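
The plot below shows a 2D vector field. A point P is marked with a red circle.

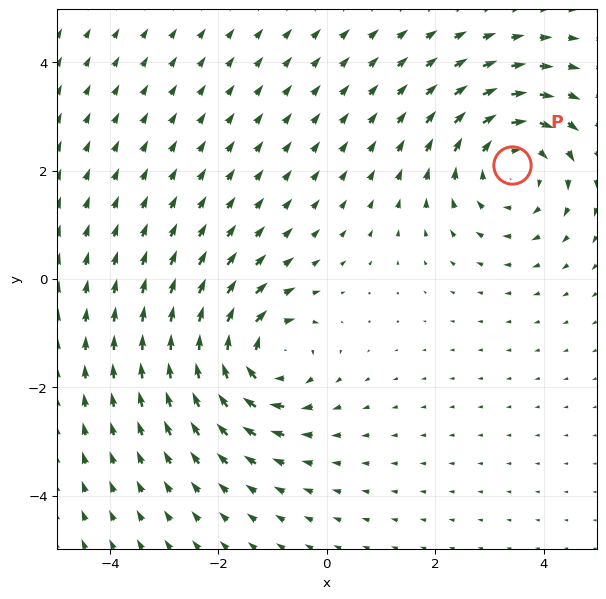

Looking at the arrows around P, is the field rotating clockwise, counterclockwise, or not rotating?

Near P at (3.4, 2.1) the arrows circulate clockwise. The curl (z-component) there is about -3; negative curl means clockwise rotation.

clockwise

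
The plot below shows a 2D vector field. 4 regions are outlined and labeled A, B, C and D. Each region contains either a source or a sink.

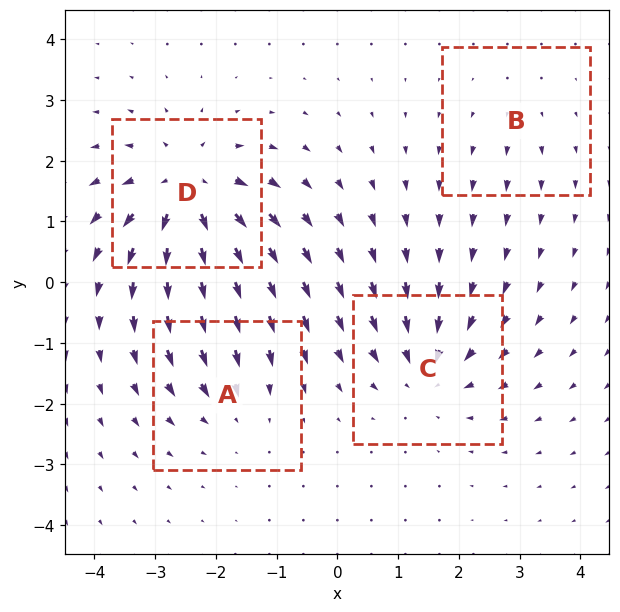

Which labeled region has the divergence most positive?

D

Divergence at each region's feature centre — A: about -4, B: about +2, C: about -5, D: about +8. Region D is most positive.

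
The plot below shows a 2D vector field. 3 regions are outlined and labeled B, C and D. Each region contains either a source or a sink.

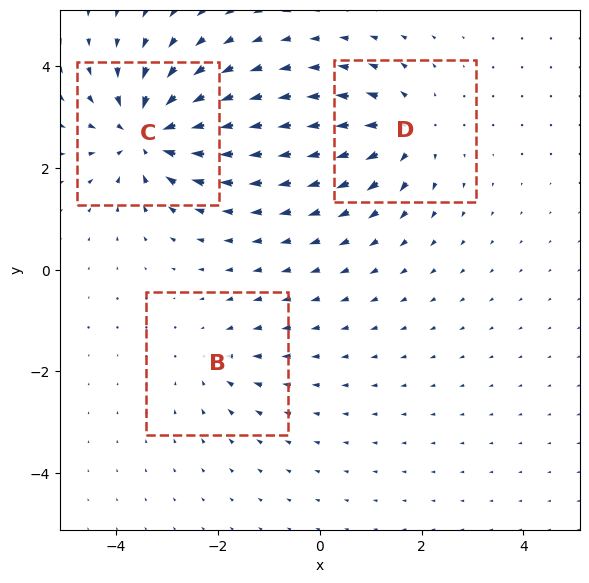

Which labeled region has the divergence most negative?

Divergence at each region's feature centre — B: about -2, C: about -6, D: about +4. Region C is most negative.

C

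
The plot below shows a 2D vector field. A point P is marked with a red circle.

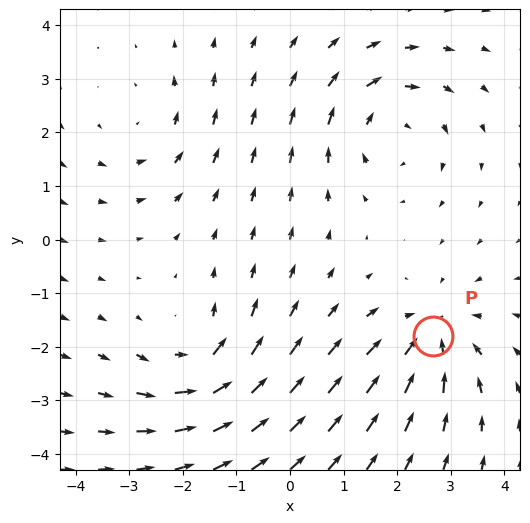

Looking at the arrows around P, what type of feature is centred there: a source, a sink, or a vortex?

At P (2.7, -1.8) the arrows converge inward. Divergence about -5, curl ≈0 — negative divergence with near-zero curl is a sink.

sink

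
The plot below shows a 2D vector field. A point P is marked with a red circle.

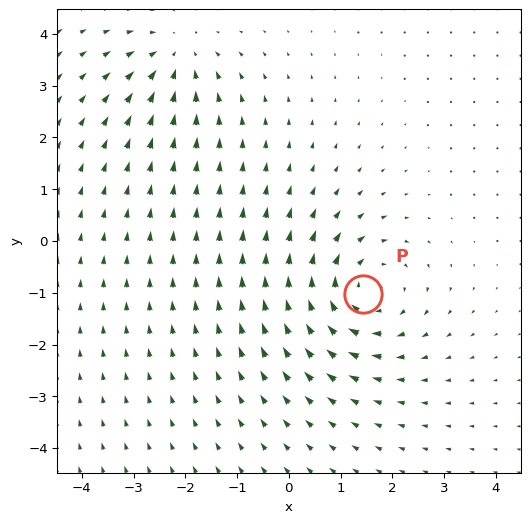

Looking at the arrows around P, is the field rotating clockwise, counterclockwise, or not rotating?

clockwise

Near P at (1.4, -1.0) the arrows circulate clockwise. The curl (z-component) there is about -4; negative curl means clockwise rotation.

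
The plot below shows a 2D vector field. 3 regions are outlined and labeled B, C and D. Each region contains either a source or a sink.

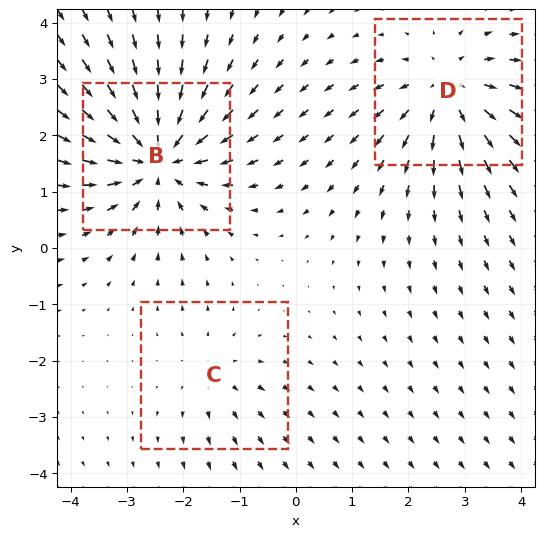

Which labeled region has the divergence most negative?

B

Divergence at each region's feature centre — B: about -5, C: about +2, D: about +4. Region B is most negative.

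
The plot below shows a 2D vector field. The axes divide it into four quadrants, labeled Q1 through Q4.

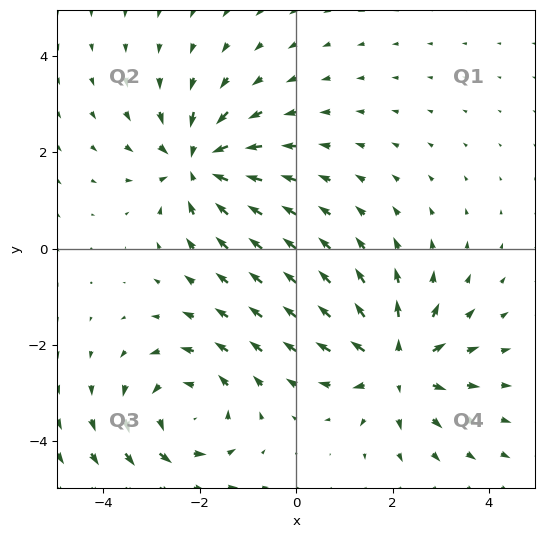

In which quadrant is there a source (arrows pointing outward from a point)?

Q4

The source sits at approximately (2.1, -2.4), which lies in quadrant Q4. The divergence there is about +4, positive as expected for a source.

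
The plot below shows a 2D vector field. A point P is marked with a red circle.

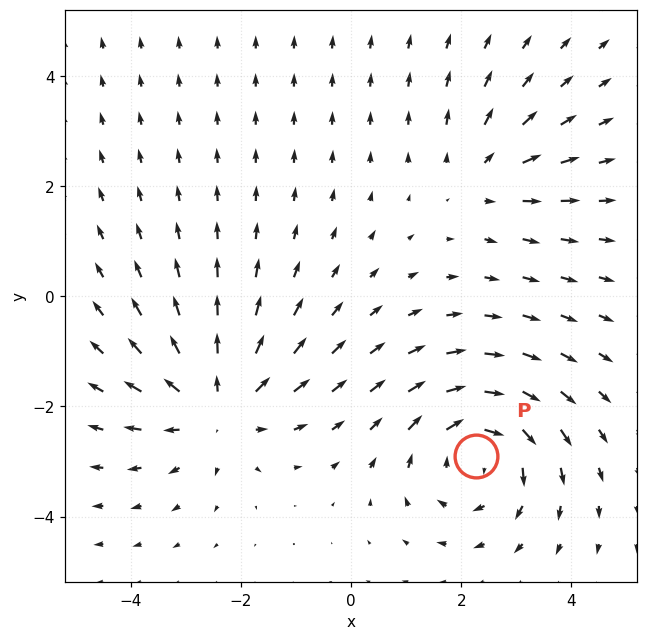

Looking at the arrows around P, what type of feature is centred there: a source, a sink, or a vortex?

vortex

At P (2.3, -2.9) the arrows circulate clockwise. Divergence ≈0, curl about -5 — near-zero divergence with nonzero curl is a vortex.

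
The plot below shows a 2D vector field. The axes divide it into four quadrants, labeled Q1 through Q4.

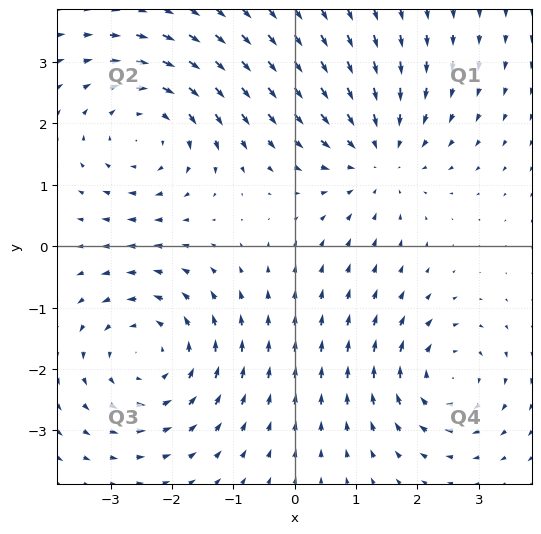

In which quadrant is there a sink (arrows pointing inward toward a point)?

The sink sits at approximately (1.3, 1.5), which lies in quadrant Q1. The divergence there is about -3, negative as expected for a sink.

Q1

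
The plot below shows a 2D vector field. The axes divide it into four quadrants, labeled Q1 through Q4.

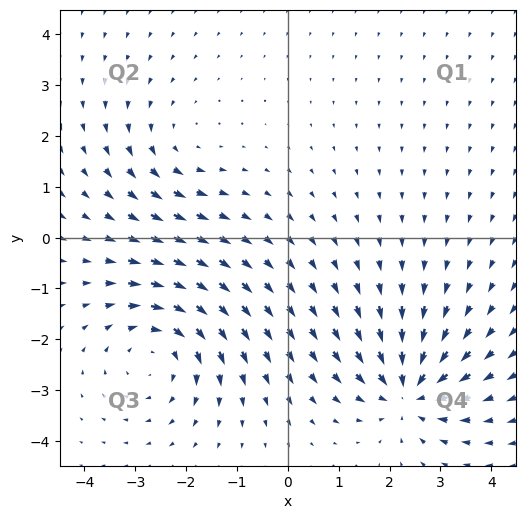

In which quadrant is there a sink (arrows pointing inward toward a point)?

The sink sits at approximately (2.4, -3.0), which lies in quadrant Q4. The divergence there is about -5, negative as expected for a sink.

Q4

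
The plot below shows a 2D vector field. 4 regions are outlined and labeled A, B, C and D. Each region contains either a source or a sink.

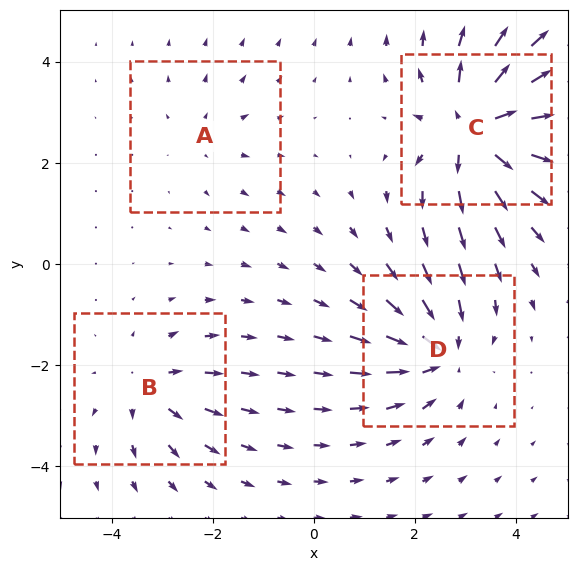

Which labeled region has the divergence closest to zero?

A

Divergence at each region's feature centre — A: about +2, B: about +4, C: about +8, D: about -5. Region A is closest to zero.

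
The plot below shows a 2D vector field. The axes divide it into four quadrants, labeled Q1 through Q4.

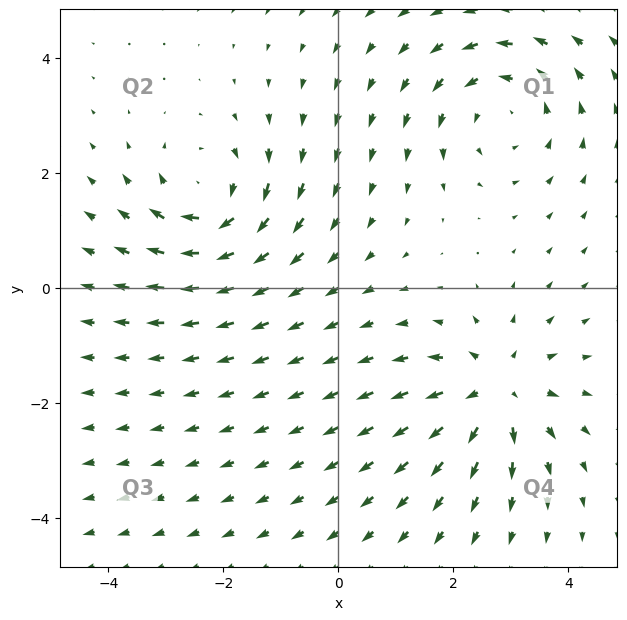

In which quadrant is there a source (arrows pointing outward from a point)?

The source sits at approximately (2.7, -1.8), which lies in quadrant Q4. The divergence there is about +4, positive as expected for a source.

Q4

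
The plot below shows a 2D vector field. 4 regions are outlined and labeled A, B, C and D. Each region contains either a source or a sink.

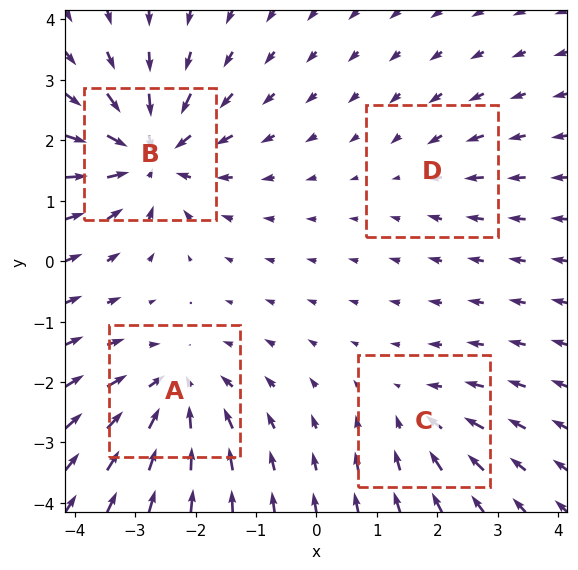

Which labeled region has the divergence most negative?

B

Divergence at each region's feature centre — A: about -6, B: about -8, C: about -4, D: about -2. Region B is most negative.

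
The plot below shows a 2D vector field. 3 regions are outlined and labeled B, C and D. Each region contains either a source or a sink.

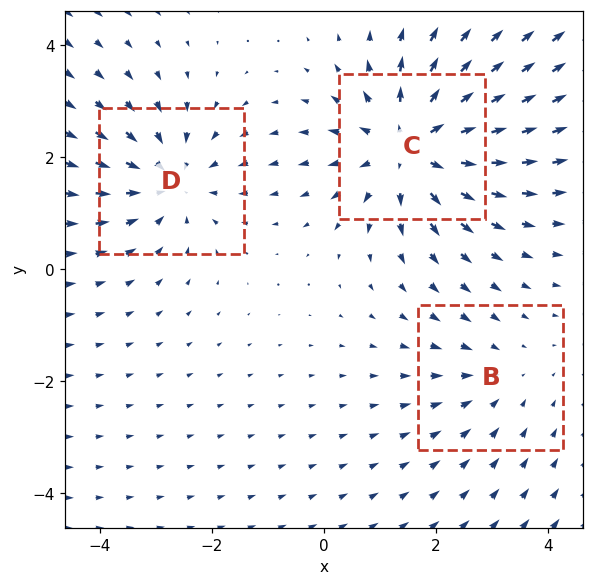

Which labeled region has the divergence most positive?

C

Divergence at each region's feature centre — B: about -2, C: about +4, D: about -3. Region C is most positive.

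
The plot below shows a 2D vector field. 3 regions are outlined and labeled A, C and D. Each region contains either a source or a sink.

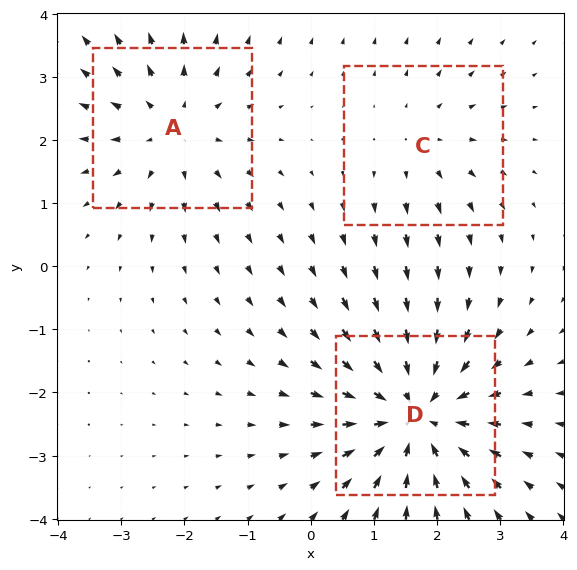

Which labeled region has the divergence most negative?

D

Divergence at each region's feature centre — A: about +3, C: about +2, D: about -4. Region D is most negative.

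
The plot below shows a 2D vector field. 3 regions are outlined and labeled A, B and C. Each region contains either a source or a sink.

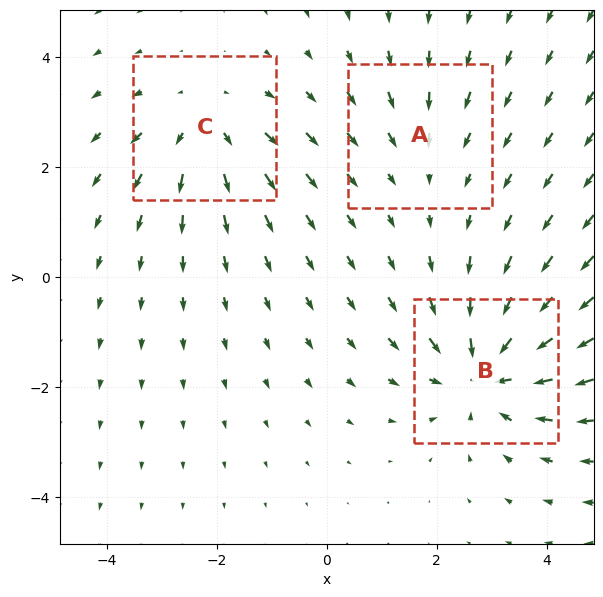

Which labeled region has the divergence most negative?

B

Divergence at each region's feature centre — A: about -2, B: about -4, C: about +3. Region B is most negative.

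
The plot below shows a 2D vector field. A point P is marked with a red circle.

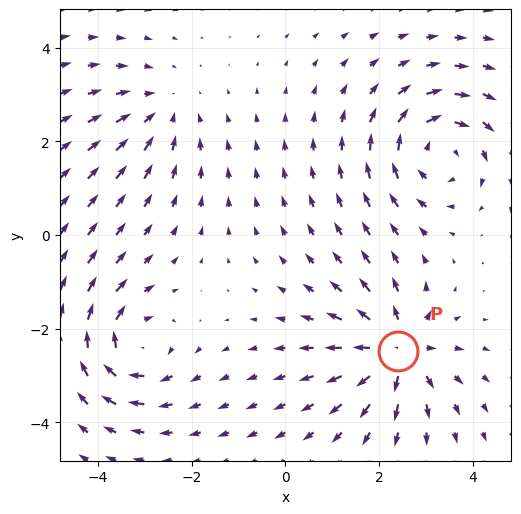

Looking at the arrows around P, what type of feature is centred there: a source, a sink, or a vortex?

At P (2.4, -2.5) the arrows spread outward. Divergence about +6, curl ≈0 — positive divergence with near-zero curl is a source.

source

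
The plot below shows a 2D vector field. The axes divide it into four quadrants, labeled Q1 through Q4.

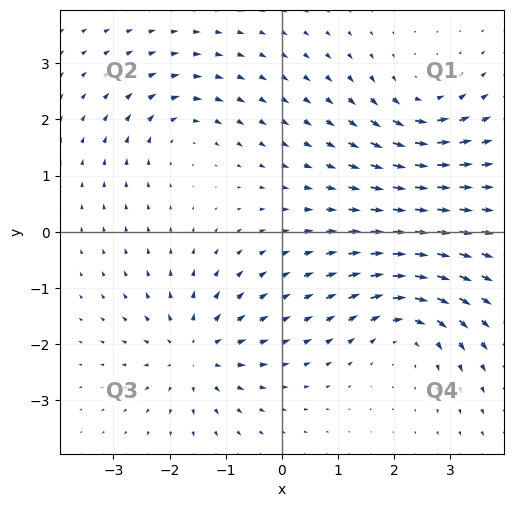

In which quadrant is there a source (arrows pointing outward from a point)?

Q3

The source sits at approximately (-1.5, -2.1), which lies in quadrant Q3. The divergence there is about +4, positive as expected for a source.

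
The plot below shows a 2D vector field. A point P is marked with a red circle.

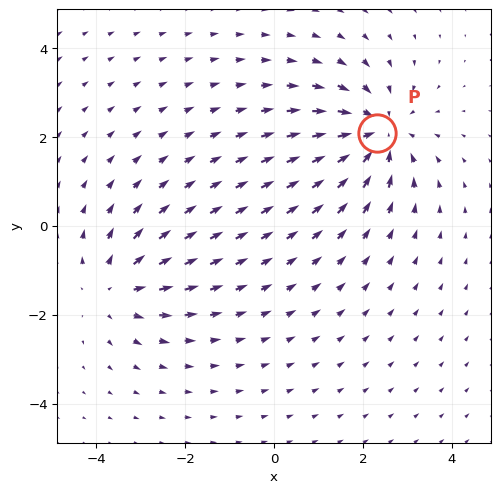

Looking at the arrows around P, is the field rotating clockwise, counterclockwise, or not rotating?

not rotating

Near P at (2.3, 2.1) the arrows show no circulation. The curl there is ≈0.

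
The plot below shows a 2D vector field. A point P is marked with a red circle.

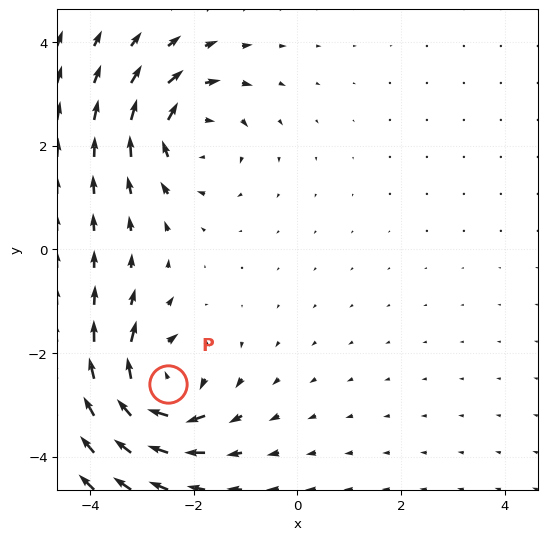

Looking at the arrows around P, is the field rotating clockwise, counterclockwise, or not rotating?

Near P at (-2.5, -2.6) the arrows circulate clockwise. The curl (z-component) there is about -5; negative curl means clockwise rotation.

clockwise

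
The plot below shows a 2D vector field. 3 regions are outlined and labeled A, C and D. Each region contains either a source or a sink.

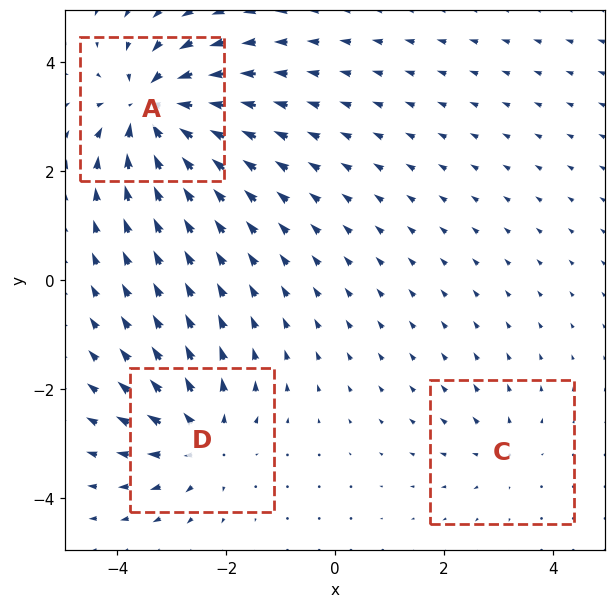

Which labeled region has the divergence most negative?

Divergence at each region's feature centre — A: about -6, C: about +2, D: about +4. Region A is most negative.

A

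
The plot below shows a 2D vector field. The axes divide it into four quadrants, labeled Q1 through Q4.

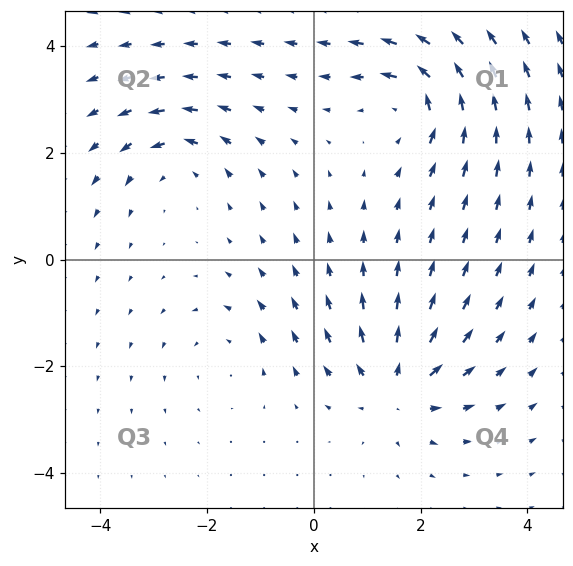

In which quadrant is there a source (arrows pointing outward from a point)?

The source sits at approximately (1.5, -2.4), which lies in quadrant Q4. The divergence there is about +5, positive as expected for a source.

Q4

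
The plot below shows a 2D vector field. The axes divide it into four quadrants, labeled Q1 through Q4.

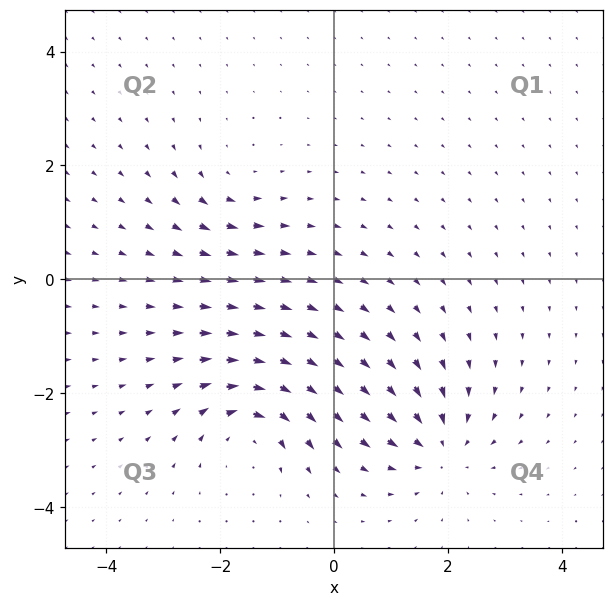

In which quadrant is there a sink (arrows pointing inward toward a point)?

Q4

The sink sits at approximately (1.9, -3.0), which lies in quadrant Q4. The divergence there is about -6, negative as expected for a sink.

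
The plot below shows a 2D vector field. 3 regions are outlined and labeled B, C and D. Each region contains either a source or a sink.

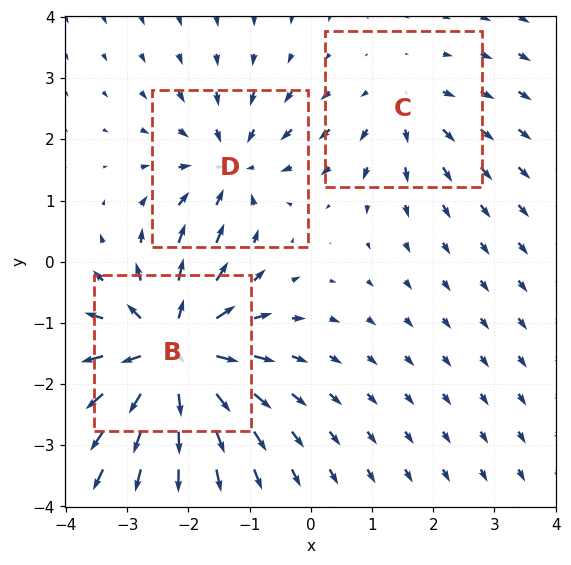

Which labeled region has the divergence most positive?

Divergence at each region's feature centre — B: about +6, C: about +2, D: about -3. Region B is most positive.

B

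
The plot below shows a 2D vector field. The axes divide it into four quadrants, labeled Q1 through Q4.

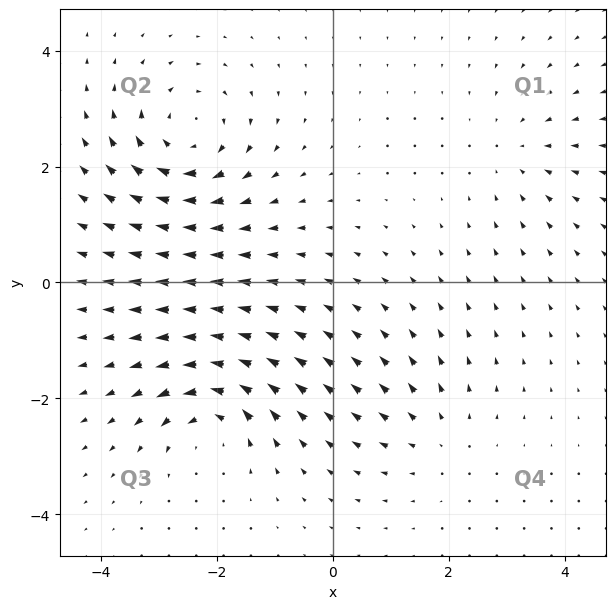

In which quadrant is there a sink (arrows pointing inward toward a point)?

Q1

The sink sits at approximately (3.2, 2.2), which lies in quadrant Q1. The divergence there is about -2, negative as expected for a sink.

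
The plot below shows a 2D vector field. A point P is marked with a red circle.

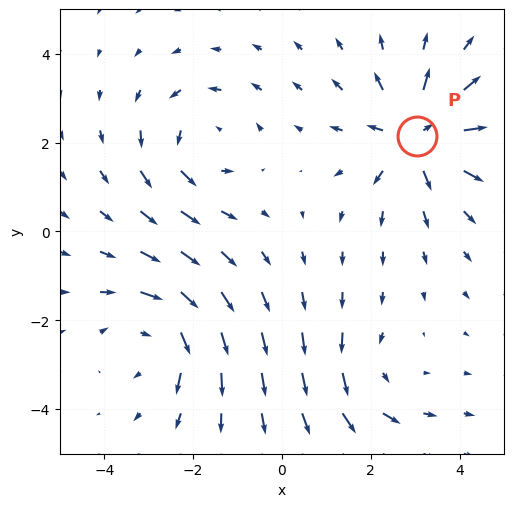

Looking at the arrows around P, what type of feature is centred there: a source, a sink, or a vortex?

At P (3.0, 2.1) the arrows spread outward. Divergence about +6, curl ≈0 — positive divergence with near-zero curl is a source.

source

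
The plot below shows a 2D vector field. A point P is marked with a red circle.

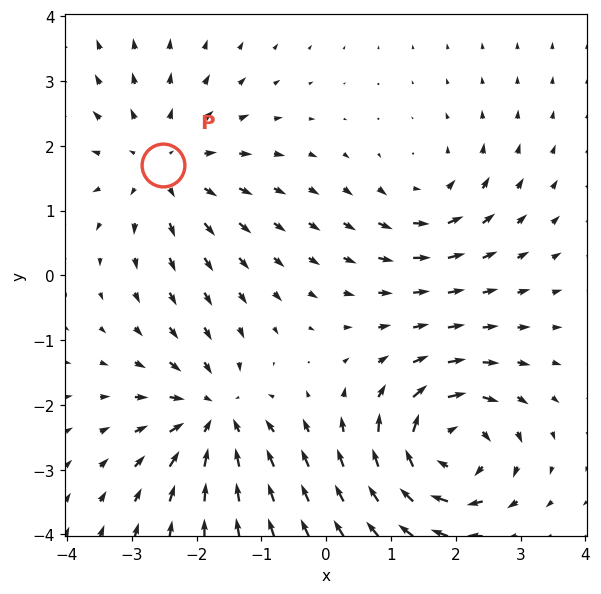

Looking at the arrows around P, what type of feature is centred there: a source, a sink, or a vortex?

At P (-2.5, 1.7) the arrows spread outward. Divergence about +3, curl ≈0 — positive divergence with near-zero curl is a source.

source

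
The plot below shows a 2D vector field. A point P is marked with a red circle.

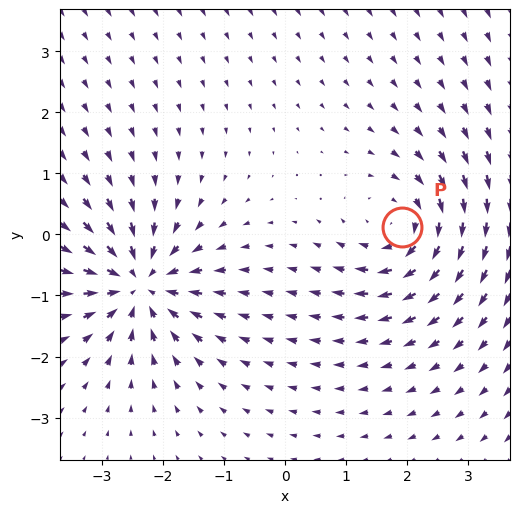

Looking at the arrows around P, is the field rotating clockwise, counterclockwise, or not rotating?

Near P at (1.9, 0.1) the arrows circulate clockwise. The curl (z-component) there is about -3; negative curl means clockwise rotation.

clockwise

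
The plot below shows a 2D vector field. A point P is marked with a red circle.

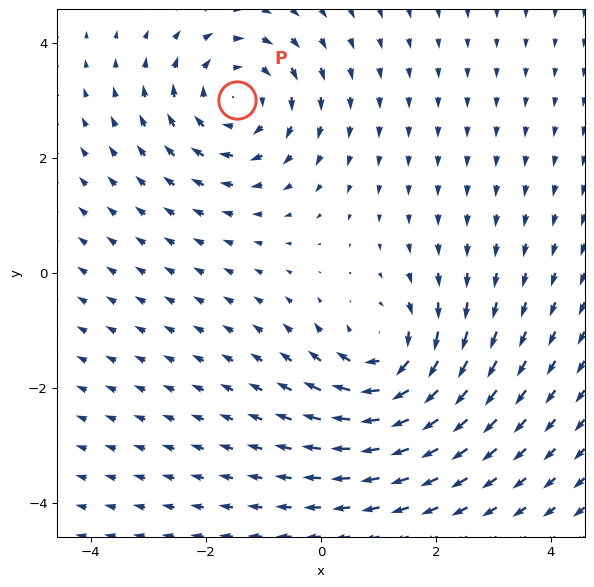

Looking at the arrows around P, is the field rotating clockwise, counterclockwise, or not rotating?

clockwise

Near P at (-1.5, 3.0) the arrows circulate clockwise. The curl (z-component) there is about -4; negative curl means clockwise rotation.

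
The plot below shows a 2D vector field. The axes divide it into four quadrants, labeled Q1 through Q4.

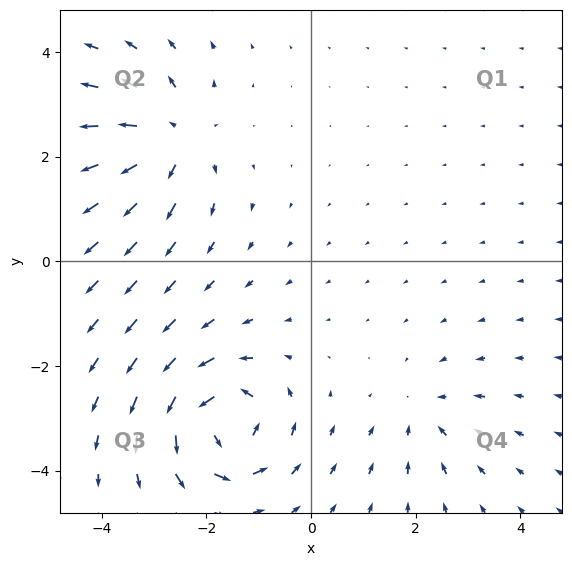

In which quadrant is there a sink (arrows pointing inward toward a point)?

Q4

The sink sits at approximately (2.2, -2.9), which lies in quadrant Q4. The divergence there is about -3, negative as expected for a sink.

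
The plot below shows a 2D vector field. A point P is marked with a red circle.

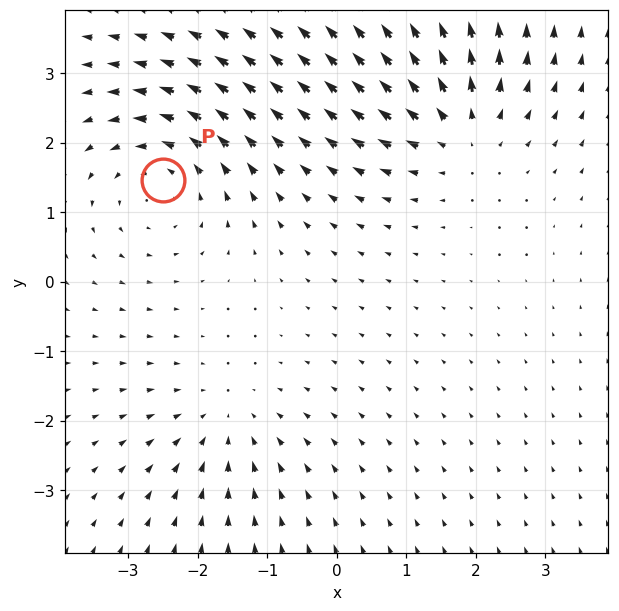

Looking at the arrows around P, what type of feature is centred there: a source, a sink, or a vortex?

At P (-2.5, 1.5) the arrows circulate counterclockwise. Divergence ≈0, curl about +3 — near-zero divergence with nonzero curl is a vortex.

vortex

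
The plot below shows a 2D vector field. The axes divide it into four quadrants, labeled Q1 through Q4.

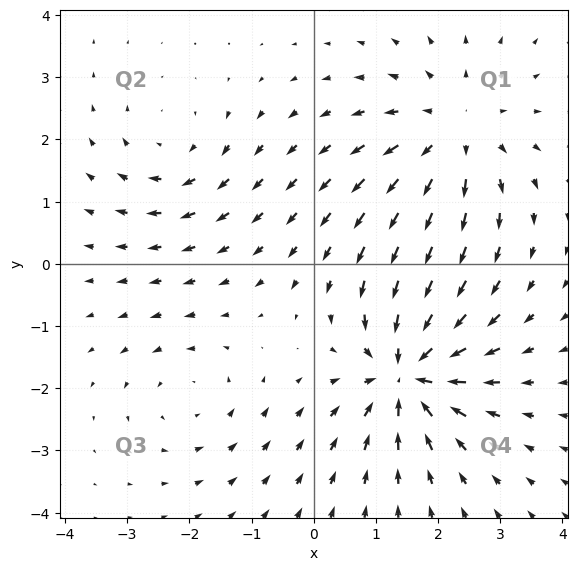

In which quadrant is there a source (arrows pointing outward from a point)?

Q1

The source sits at approximately (2.3, 2.1), which lies in quadrant Q1. The divergence there is about +4, positive as expected for a source.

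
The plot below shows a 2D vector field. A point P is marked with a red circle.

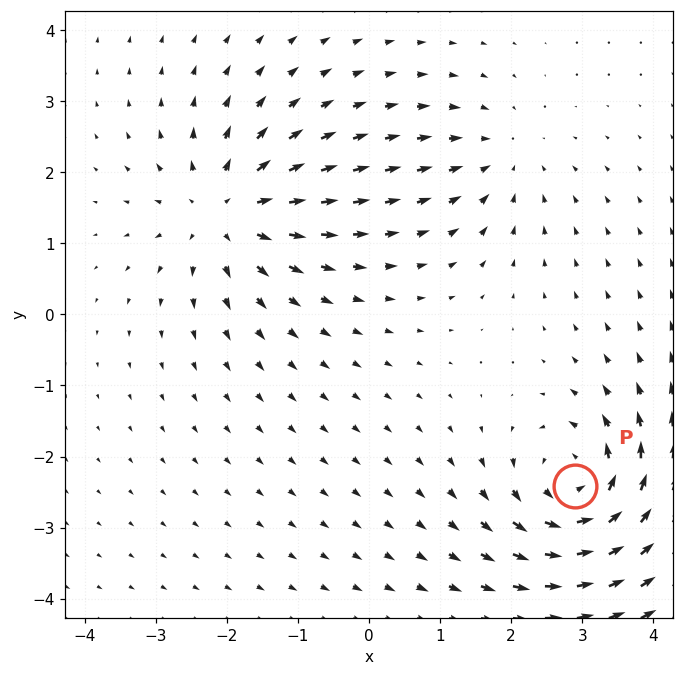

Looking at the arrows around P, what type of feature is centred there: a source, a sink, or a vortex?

At P (2.9, -2.4) the arrows circulate counterclockwise. Divergence ≈0, curl about +6 — near-zero divergence with nonzero curl is a vortex.

vortex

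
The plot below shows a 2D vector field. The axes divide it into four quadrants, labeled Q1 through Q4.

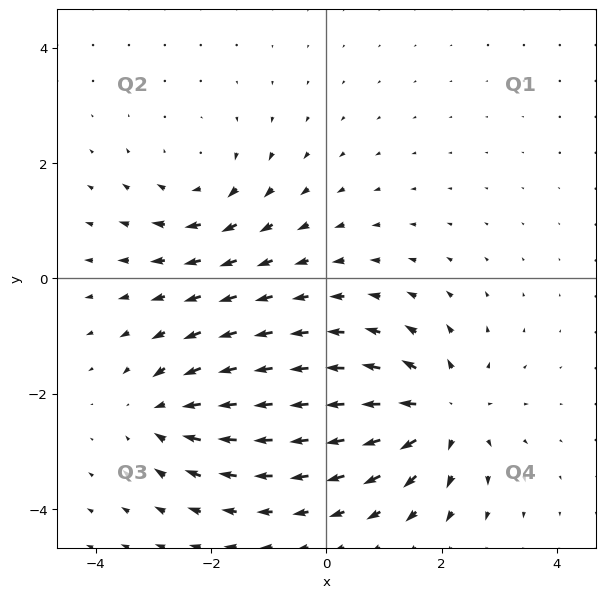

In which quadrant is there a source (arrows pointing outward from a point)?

The source sits at approximately (2.0, -2.3), which lies in quadrant Q4. The divergence there is about +4, positive as expected for a source.

Q4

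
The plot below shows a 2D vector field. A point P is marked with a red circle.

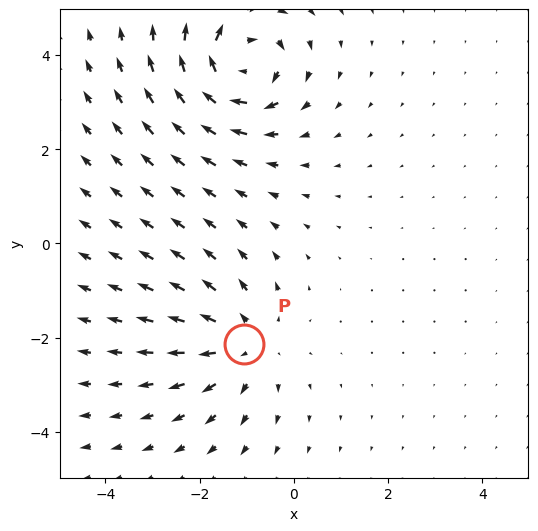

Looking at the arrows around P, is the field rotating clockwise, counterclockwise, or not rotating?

not rotating

Near P at (-1.1, -2.1) the arrows show no circulation. The curl there is ≈0.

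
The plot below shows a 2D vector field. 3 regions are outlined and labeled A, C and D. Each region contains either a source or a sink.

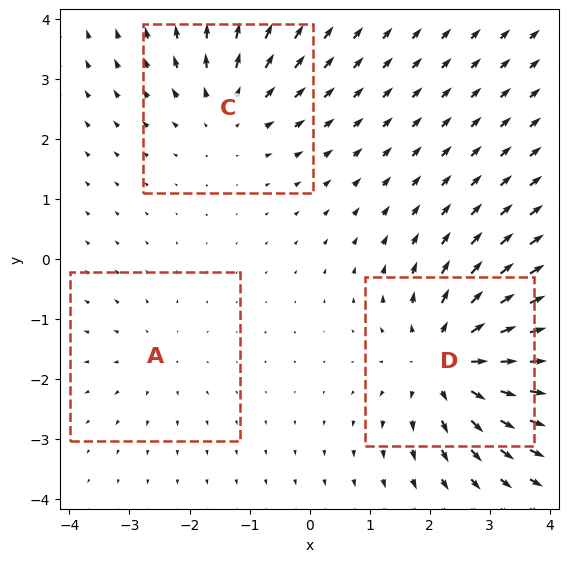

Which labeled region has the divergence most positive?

D

Divergence at each region's feature centre — A: about +2, C: about +3, D: about +5. Region D is most positive.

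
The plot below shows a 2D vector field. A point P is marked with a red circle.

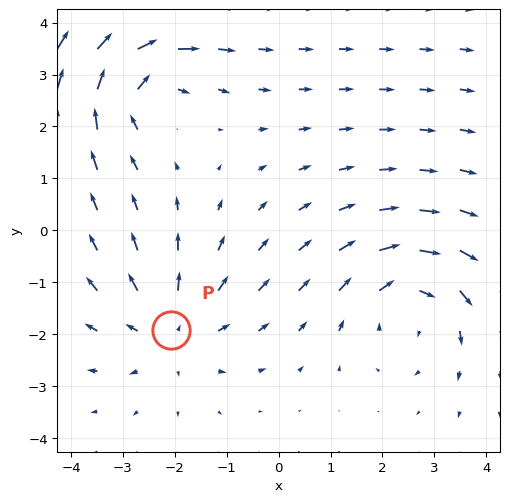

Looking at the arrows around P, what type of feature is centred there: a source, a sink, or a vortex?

source

At P (-2.1, -1.9) the arrows spread outward. Divergence about +4, curl ≈0 — positive divergence with near-zero curl is a source.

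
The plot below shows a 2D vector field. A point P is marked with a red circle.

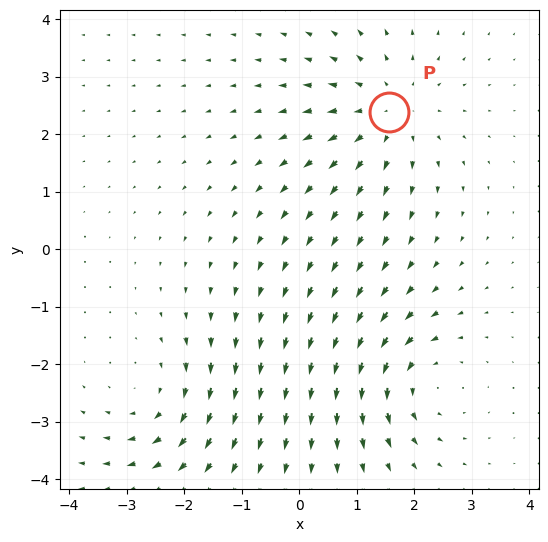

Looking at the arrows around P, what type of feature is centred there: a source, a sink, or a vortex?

At P (1.6, 2.4) the arrows spread outward. Divergence about +3, curl ≈0 — positive divergence with near-zero curl is a source.

source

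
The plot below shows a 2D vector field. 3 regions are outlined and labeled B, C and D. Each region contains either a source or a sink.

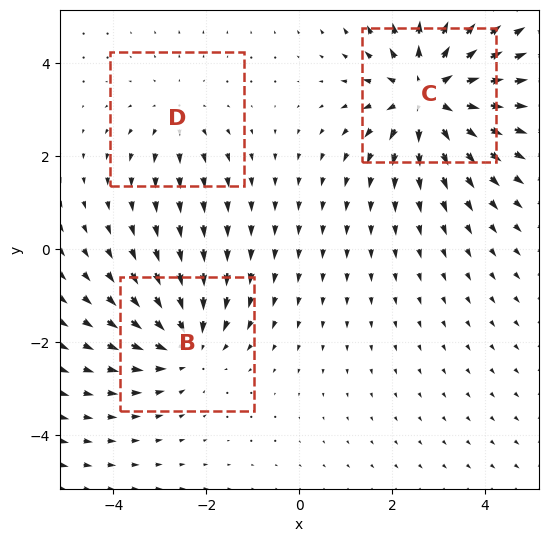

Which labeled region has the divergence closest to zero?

Divergence at each region's feature centre — B: about -3, C: about +4, D: about +2. Region D is closest to zero.

D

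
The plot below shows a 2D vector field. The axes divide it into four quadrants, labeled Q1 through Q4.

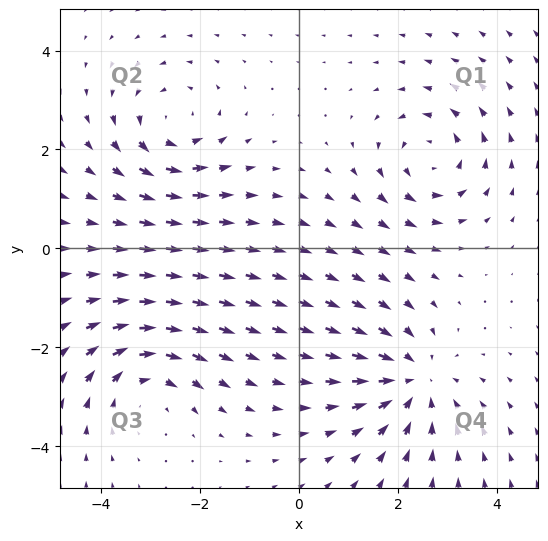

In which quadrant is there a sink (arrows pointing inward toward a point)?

The sink sits at approximately (2.3, -2.7), which lies in quadrant Q4. The divergence there is about -4, negative as expected for a sink.

Q4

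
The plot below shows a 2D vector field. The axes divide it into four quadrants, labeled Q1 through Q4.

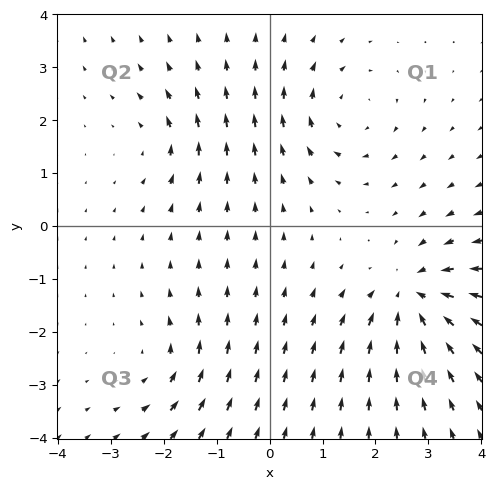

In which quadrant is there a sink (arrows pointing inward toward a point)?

Q4

The sink sits at approximately (2.7, -1.3), which lies in quadrant Q4. The divergence there is about -6, negative as expected for a sink.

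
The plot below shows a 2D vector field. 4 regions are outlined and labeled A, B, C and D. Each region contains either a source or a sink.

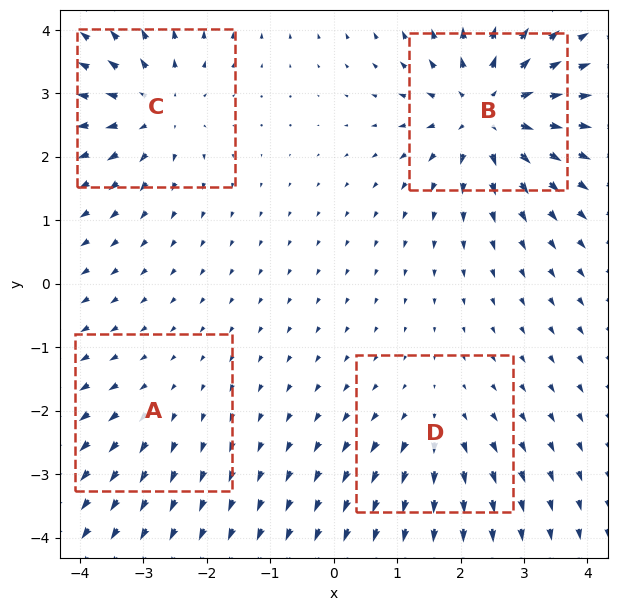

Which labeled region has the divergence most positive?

B

Divergence at each region's feature centre — A: about +2, B: about +7, C: about +5, D: about +3. Region B is most positive.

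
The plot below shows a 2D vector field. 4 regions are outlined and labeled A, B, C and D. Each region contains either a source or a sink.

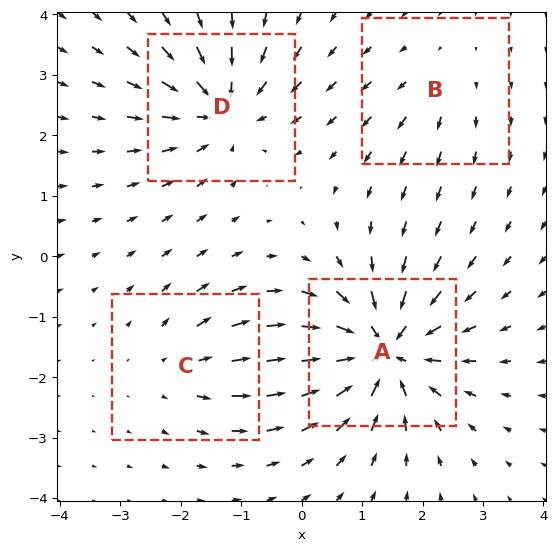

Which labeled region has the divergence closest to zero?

Divergence at each region's feature centre — A: about -8, B: about +2, C: about +3, D: about -6. Region B is closest to zero.

B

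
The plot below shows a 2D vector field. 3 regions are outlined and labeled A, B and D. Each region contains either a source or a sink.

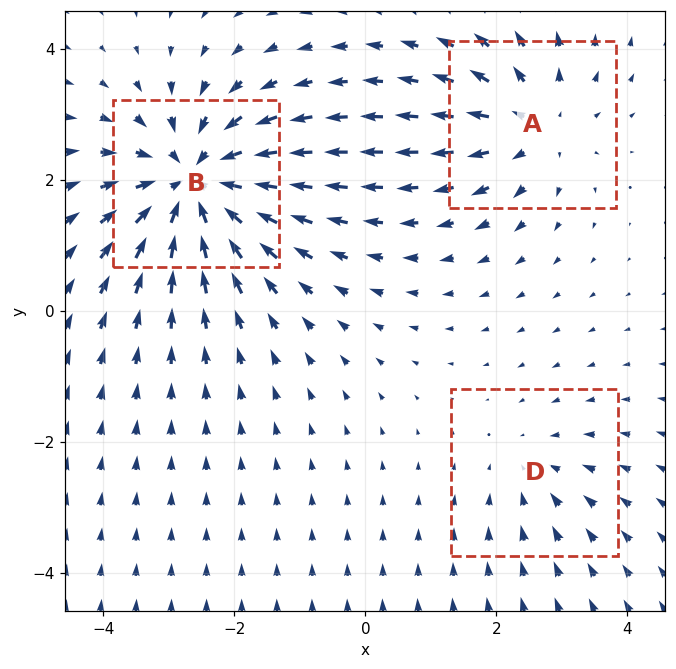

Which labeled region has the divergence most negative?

B

Divergence at each region's feature centre — A: about +3, B: about -5, D: about -2. Region B is most negative.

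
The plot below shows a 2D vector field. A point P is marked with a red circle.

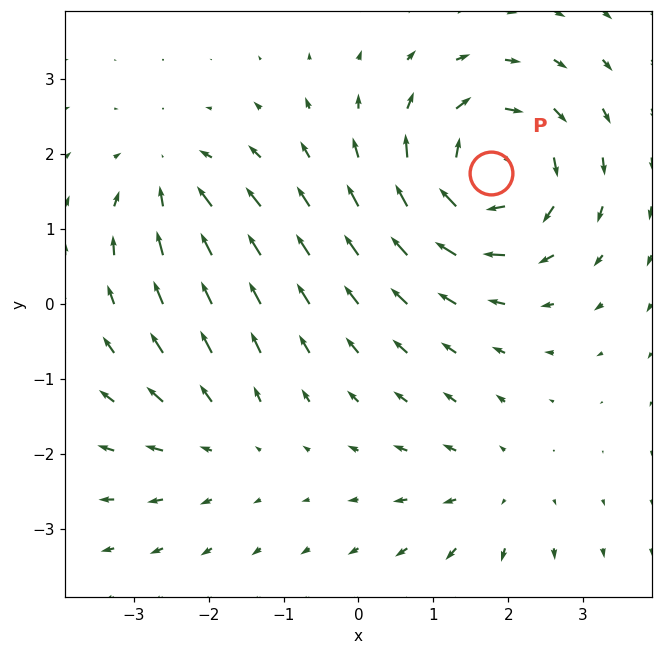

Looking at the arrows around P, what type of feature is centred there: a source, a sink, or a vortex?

At P (1.8, 1.8) the arrows circulate clockwise. Divergence ≈0, curl about -6 — near-zero divergence with nonzero curl is a vortex.

vortex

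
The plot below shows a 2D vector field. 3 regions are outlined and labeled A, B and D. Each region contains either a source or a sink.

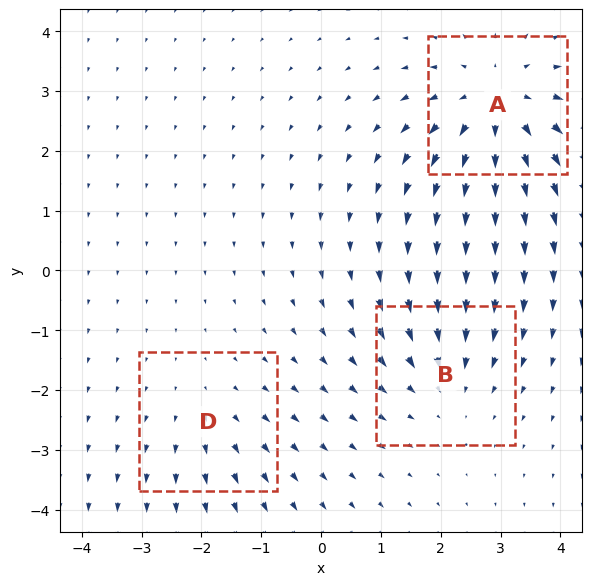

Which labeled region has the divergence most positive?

A

Divergence at each region's feature centre — A: about +4, B: about -3, D: about +2. Region A is most positive.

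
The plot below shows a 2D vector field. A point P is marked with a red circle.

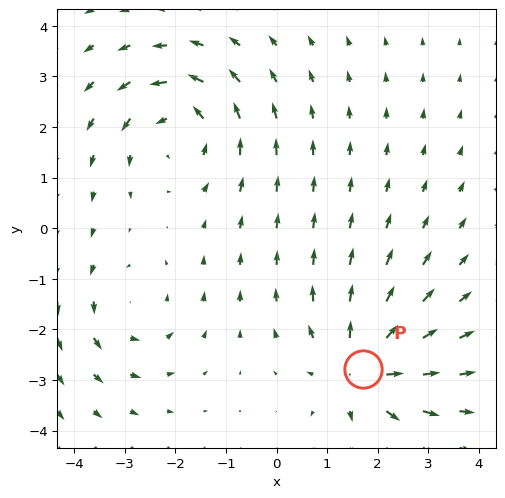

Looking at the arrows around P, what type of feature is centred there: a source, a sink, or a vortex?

At P (1.7, -2.8) the arrows spread outward. Divergence about +5, curl ≈0 — positive divergence with near-zero curl is a source.

source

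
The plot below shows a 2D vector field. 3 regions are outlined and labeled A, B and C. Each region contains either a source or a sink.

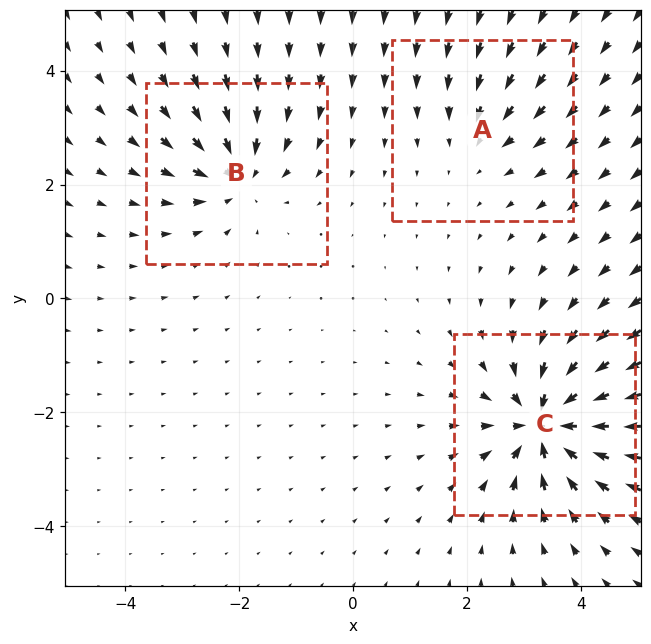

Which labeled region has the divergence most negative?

Divergence at each region's feature centre — A: about -2, B: about -4, C: about -6. Region C is most negative.

C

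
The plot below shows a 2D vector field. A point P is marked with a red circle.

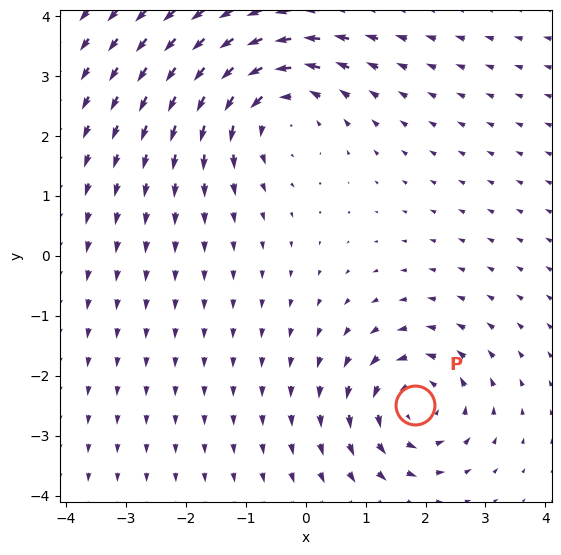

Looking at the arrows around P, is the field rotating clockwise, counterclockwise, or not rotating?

counterclockwise

Near P at (1.8, -2.5) the arrows circulate counterclockwise. The curl (z-component) there is about +5; positive curl means counterclockwise rotation.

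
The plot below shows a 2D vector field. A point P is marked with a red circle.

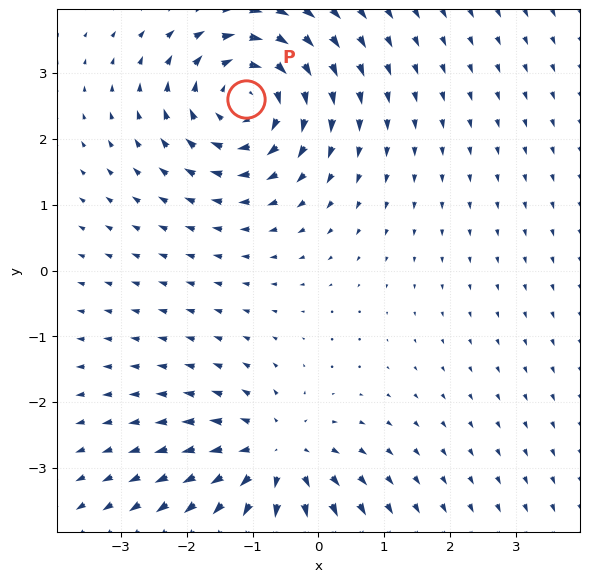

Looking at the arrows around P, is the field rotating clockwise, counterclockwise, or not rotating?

Near P at (-1.1, 2.6) the arrows circulate clockwise. The curl (z-component) there is about -4; negative curl means clockwise rotation.

clockwise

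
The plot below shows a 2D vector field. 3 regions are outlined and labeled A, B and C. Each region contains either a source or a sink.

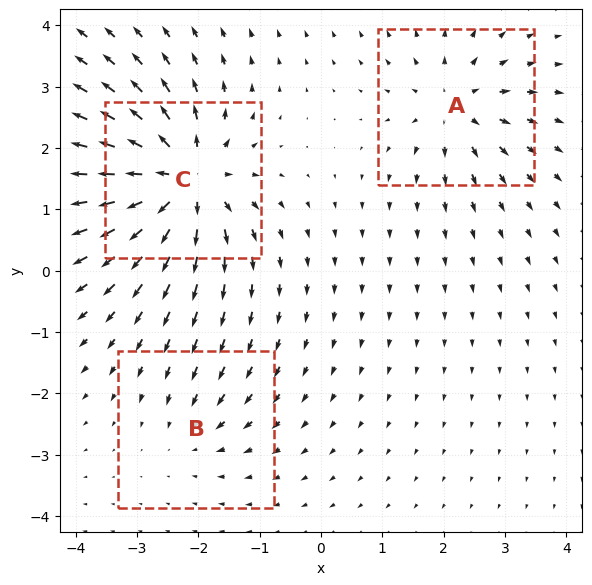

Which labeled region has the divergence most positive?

Divergence at each region's feature centre — A: about +4, B: about -2, C: about +7. Region C is most positive.

C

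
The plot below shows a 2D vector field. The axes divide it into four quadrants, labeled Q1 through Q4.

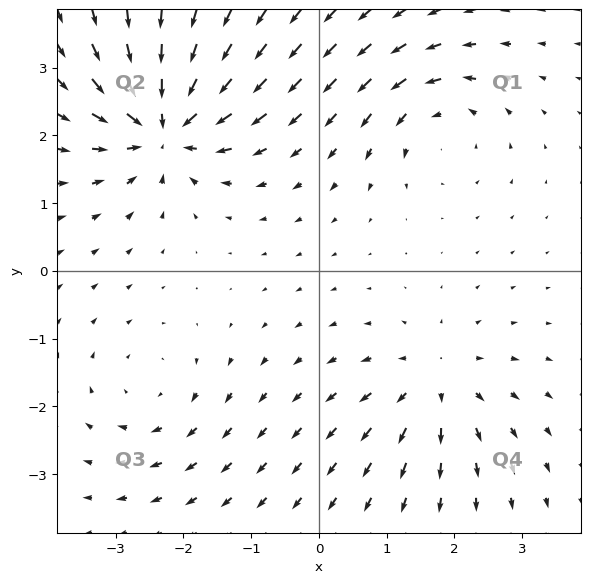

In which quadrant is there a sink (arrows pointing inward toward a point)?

Q2

The sink sits at approximately (-2.3, 2.1), which lies in quadrant Q2. The divergence there is about -6, negative as expected for a sink.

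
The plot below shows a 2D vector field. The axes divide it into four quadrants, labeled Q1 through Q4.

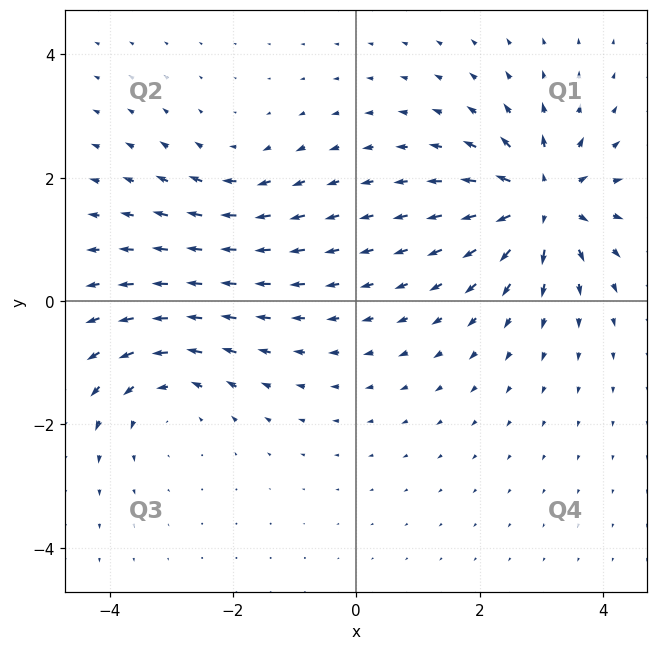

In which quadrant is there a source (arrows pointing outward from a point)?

The source sits at approximately (3.0, 1.6), which lies in quadrant Q1. The divergence there is about +7, positive as expected for a source.

Q1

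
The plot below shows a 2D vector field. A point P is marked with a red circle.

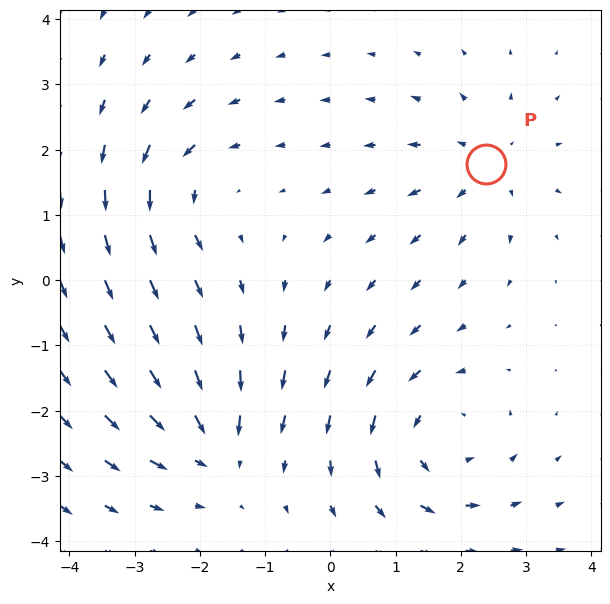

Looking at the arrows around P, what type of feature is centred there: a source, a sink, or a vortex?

source

At P (2.4, 1.8) the arrows spread outward. Divergence about +3, curl ≈0 — positive divergence with near-zero curl is a source.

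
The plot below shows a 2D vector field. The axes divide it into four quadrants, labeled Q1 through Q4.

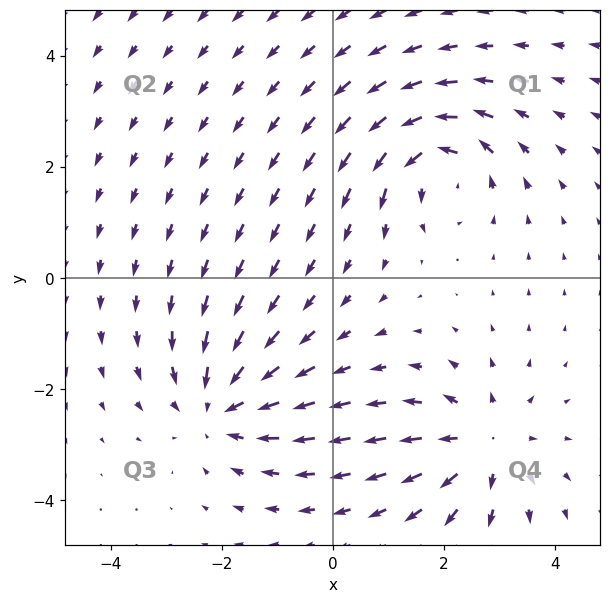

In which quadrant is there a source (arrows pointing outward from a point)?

The source sits at approximately (2.7, -3.0), which lies in quadrant Q4. The divergence there is about +4, positive as expected for a source.

Q4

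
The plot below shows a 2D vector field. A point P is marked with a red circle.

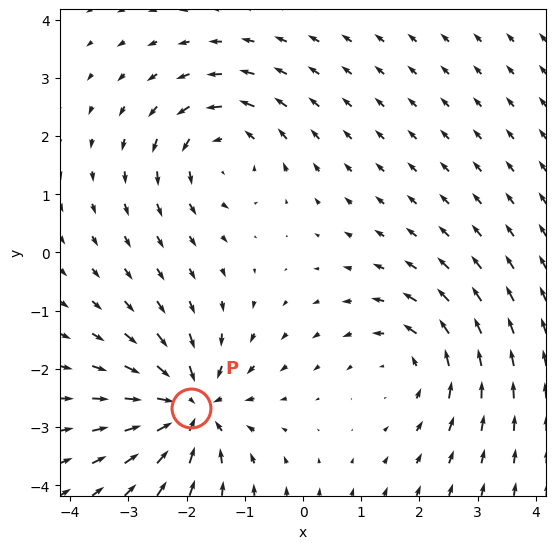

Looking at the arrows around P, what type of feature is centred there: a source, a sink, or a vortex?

At P (-1.9, -2.7) the arrows converge inward. Divergence about -5, curl ≈0 — negative divergence with near-zero curl is a sink.

sink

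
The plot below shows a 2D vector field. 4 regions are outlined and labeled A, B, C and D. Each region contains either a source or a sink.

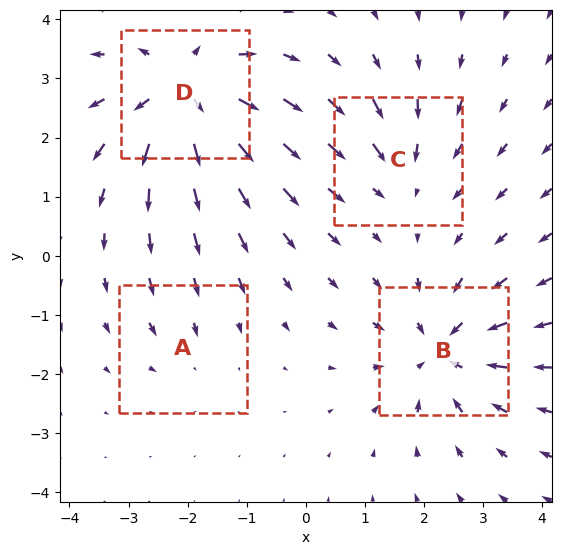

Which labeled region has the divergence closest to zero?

A

Divergence at each region's feature centre — A: about -2, B: about -6, C: about -3, D: about +7. Region A is closest to zero.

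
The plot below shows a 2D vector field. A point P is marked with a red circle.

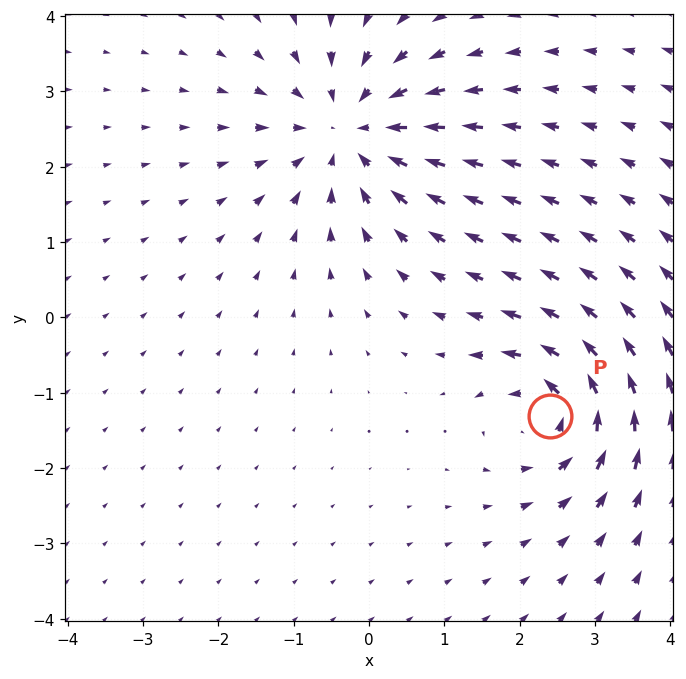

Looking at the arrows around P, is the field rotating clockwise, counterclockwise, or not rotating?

counterclockwise

Near P at (2.4, -1.3) the arrows circulate counterclockwise. The curl (z-component) there is about +5; positive curl means counterclockwise rotation.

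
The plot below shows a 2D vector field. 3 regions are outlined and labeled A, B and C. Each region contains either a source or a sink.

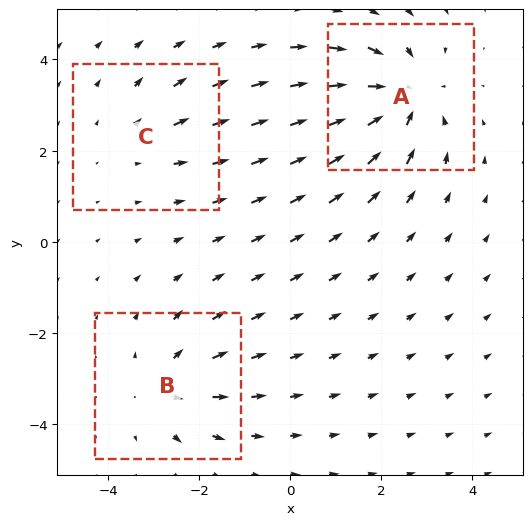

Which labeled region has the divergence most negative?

Divergence at each region's feature centre — A: about -4, B: about +3, C: about +2. Region A is most negative.

A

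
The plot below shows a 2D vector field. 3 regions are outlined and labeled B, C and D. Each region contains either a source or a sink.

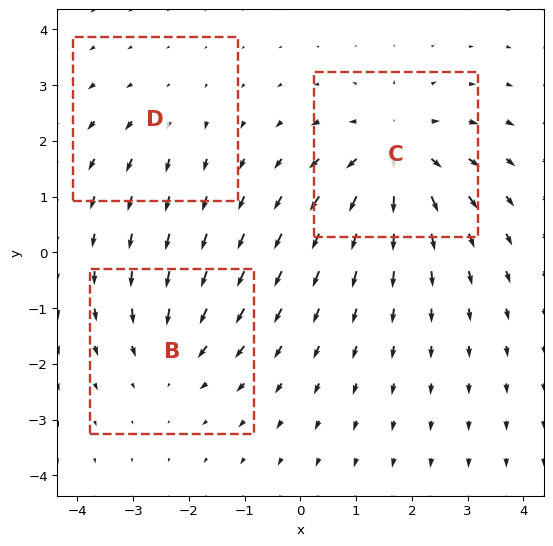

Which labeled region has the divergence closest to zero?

Divergence at each region's feature centre — B: about -3, C: about +5, D: about +2. Region D is closest to zero.

D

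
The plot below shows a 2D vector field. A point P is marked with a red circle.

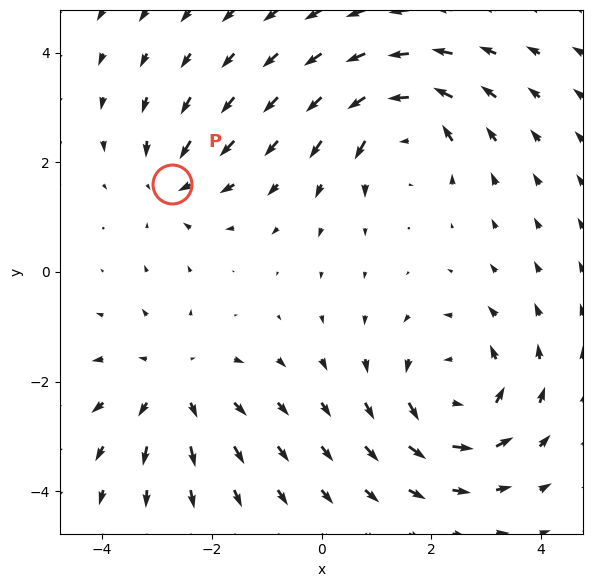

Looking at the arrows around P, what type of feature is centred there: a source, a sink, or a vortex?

At P (-2.7, 1.6) the arrows converge inward. Divergence about -3, curl ≈0 — negative divergence with near-zero curl is a sink.

sink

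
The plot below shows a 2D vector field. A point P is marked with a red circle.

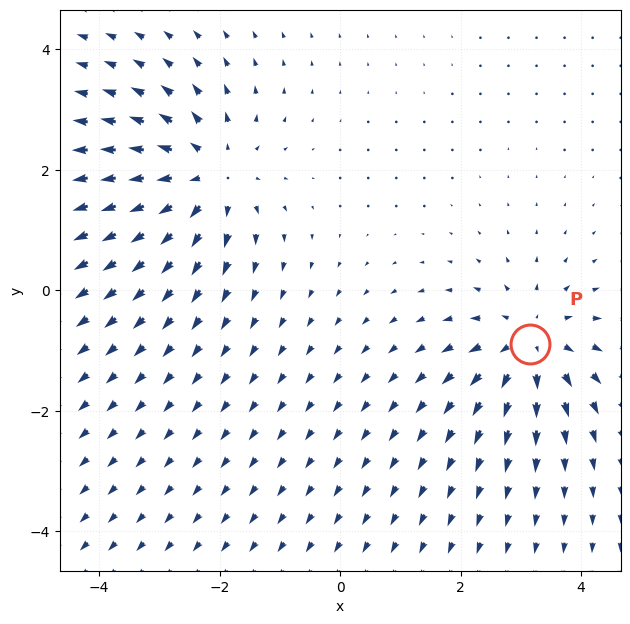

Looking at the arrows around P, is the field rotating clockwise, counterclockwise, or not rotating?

not rotating

Near P at (3.1, -0.9) the arrows show no circulation. The curl there is ≈0.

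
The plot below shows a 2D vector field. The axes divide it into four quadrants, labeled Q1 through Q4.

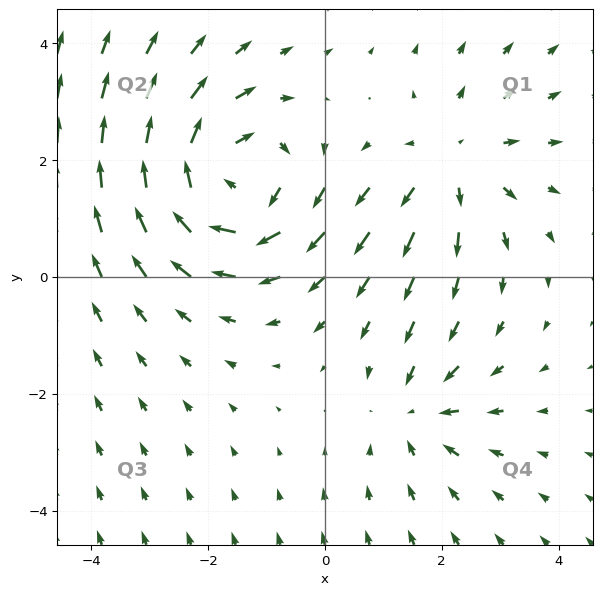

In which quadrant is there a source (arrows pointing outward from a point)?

Q1

The source sits at approximately (2.2, 2.0), which lies in quadrant Q1. The divergence there is about +3, positive as expected for a source.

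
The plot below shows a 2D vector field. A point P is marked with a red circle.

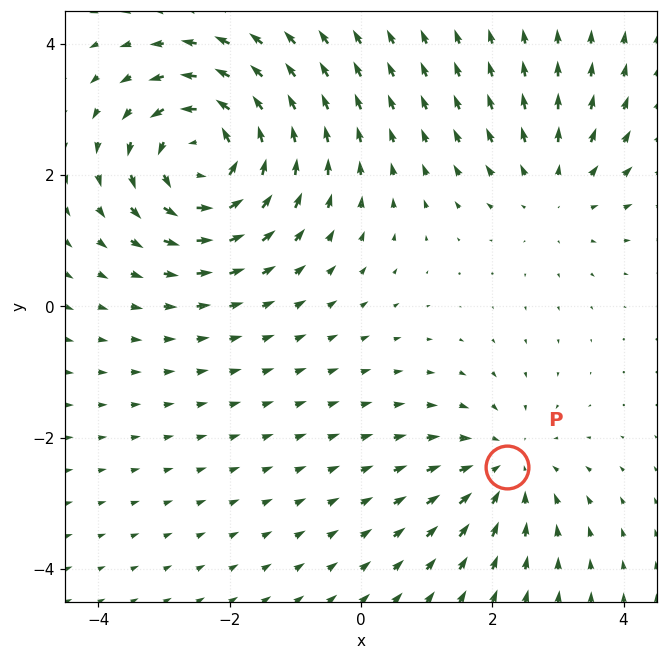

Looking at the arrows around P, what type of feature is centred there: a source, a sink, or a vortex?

At P (2.2, -2.4) the arrows converge inward. Divergence about -3, curl ≈0 — negative divergence with near-zero curl is a sink.

sink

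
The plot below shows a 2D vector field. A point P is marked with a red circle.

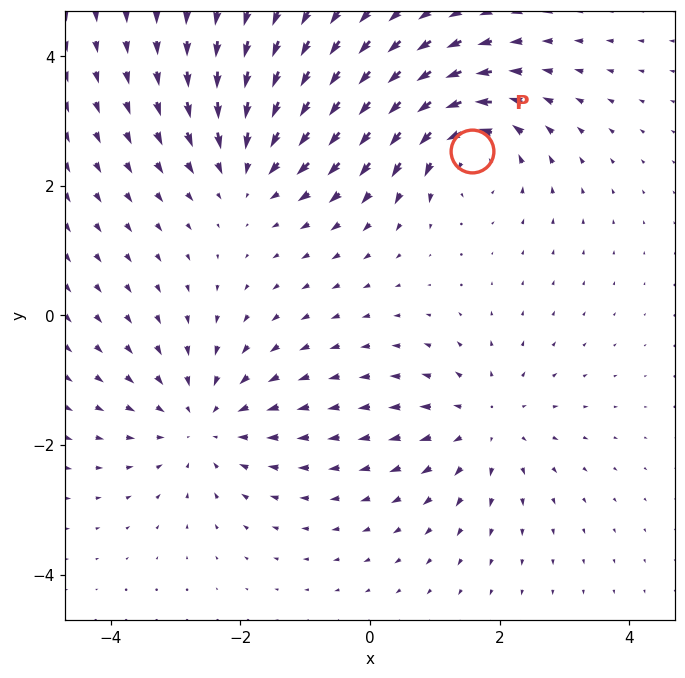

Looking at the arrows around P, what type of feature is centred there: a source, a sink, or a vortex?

At P (1.6, 2.5) the arrows circulate counterclockwise. Divergence ≈0, curl about +4 — near-zero divergence with nonzero curl is a vortex.

vortex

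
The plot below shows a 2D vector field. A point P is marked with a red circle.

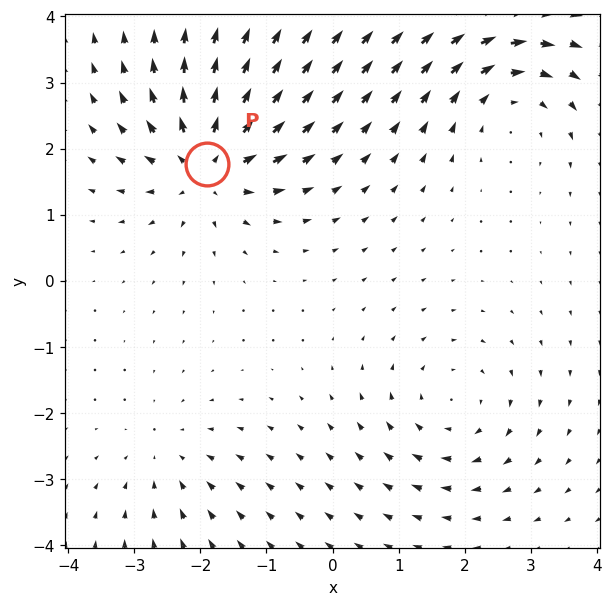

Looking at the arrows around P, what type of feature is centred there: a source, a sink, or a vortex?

source

At P (-1.9, 1.8) the arrows spread outward. Divergence about +6, curl ≈0 — positive divergence with near-zero curl is a source.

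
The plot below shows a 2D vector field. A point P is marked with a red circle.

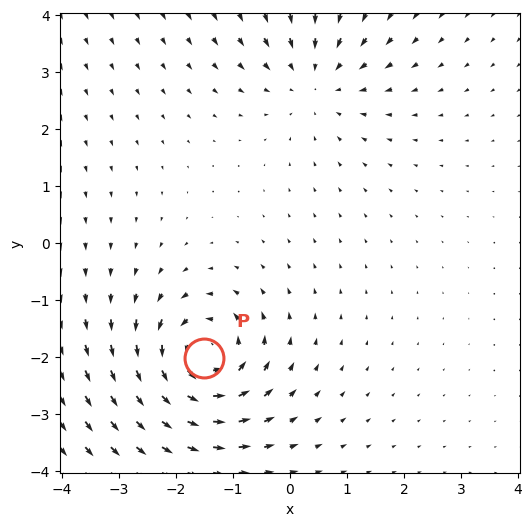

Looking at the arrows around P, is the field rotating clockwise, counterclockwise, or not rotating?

Near P at (-1.5, -2.0) the arrows circulate counterclockwise. The curl (z-component) there is about +4; positive curl means counterclockwise rotation.

counterclockwise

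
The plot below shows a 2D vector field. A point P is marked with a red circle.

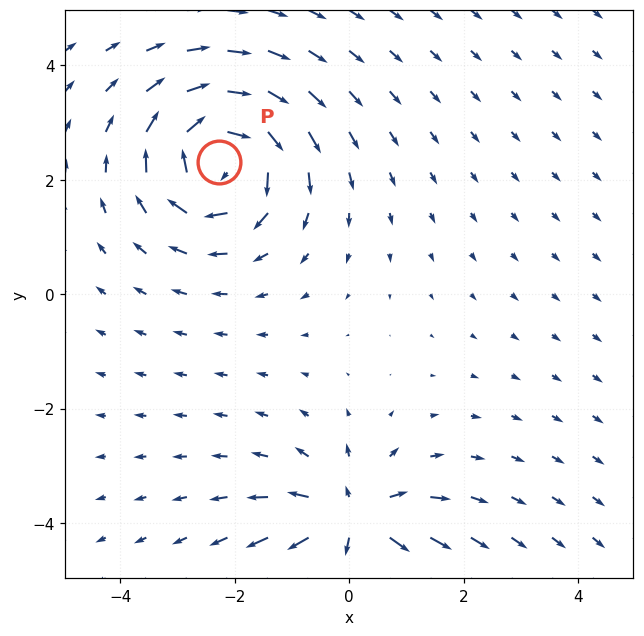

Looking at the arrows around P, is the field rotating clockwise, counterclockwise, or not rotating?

clockwise

Near P at (-2.3, 2.3) the arrows circulate clockwise. The curl (z-component) there is about -5; negative curl means clockwise rotation.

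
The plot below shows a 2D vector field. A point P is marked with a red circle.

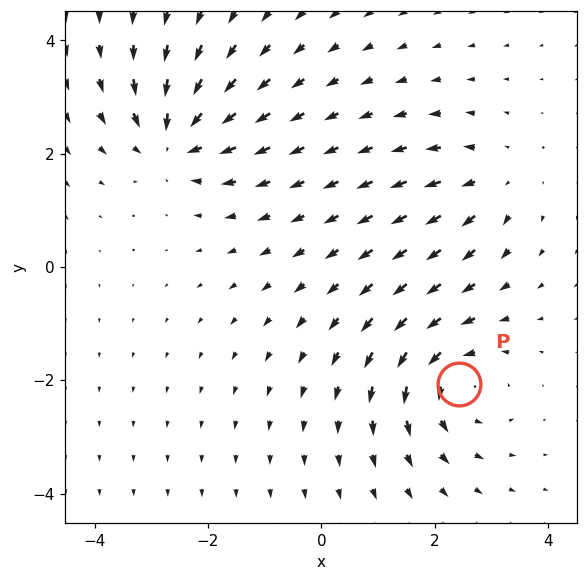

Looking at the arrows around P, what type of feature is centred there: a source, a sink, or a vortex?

vortex

At P (2.4, -2.1) the arrows circulate counterclockwise. Divergence ≈0, curl about +5 — near-zero divergence with nonzero curl is a vortex.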